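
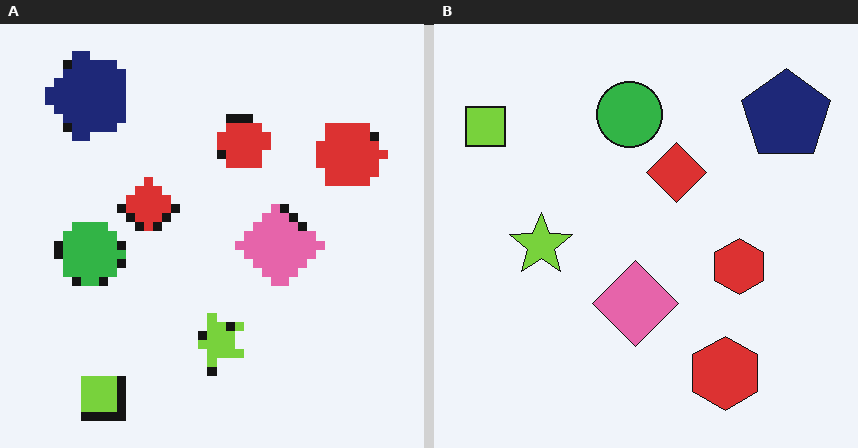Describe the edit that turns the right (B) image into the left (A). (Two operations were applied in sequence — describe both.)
It was heavily pixelated into large blocks, then rotated 90° counter-clockwise.

Shapes are reduced to large square blocks; fine edges and outlines are lost — a downscale-then-upscale (mosaic) effect. The lime square sits in the top-left of the right (B) image and the bottom-left of the left (A) — consistent with a whole-image 90° counter-clockwise rotation.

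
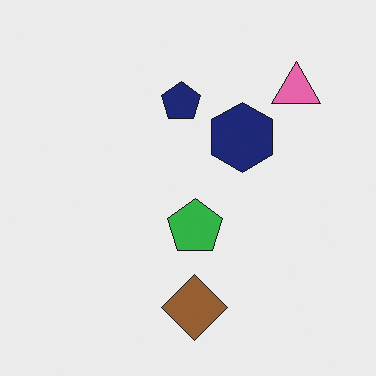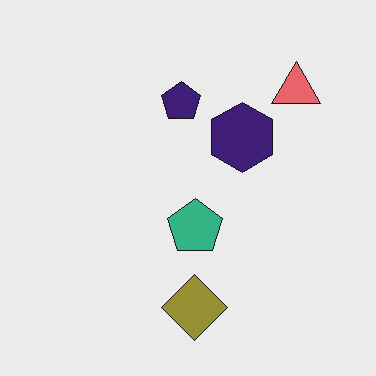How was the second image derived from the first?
This is the original image hue-shifted slightly.

Every shape's color has rotated by the same amount around the hue wheel — a uniform hue shift.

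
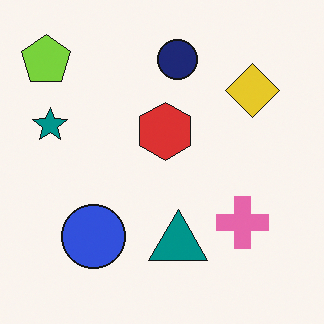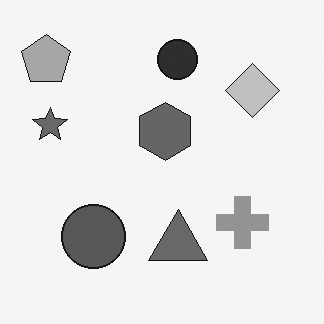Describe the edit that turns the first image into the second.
This is the original image converted to grayscale.

All color is removed — every shape is now a shade of grey.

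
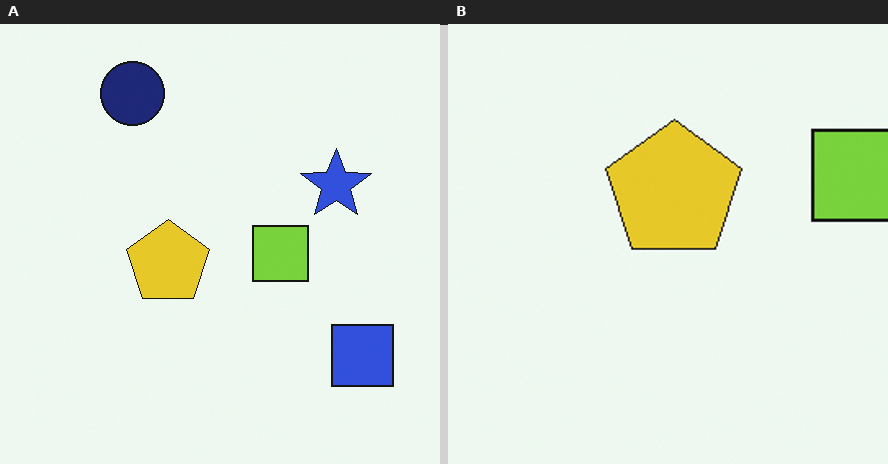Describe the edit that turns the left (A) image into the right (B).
This is the original image cropped tightly and scaled back up.

The visible shapes are larger and the field of view is narrower; shapes near the original edges may be partly or wholly outside the frame — a crop-and-rescale.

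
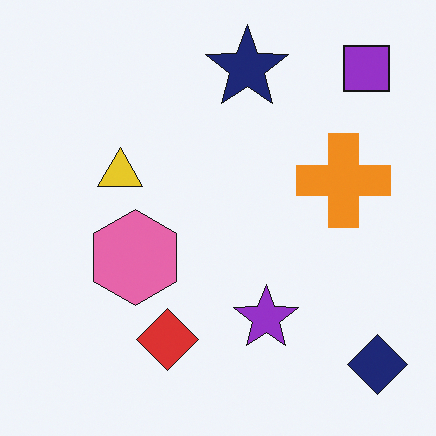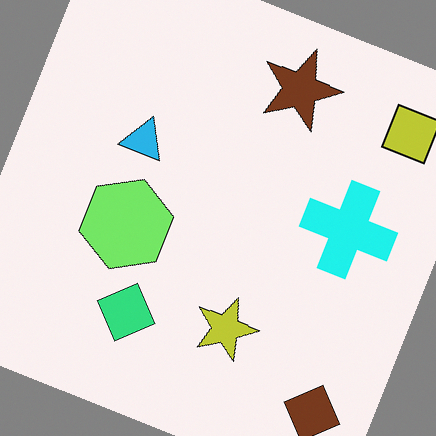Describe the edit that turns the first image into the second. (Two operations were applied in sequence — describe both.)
Hue-shifted noticeably, then rotated clockwise by a clearly visible amount.

Every shape's color has rotated by the same amount around the hue wheel — a uniform hue shift. Every shape is tilted by the same angle and the image corners show triangular fill wedges — a whole-image rotation by a non-right angle.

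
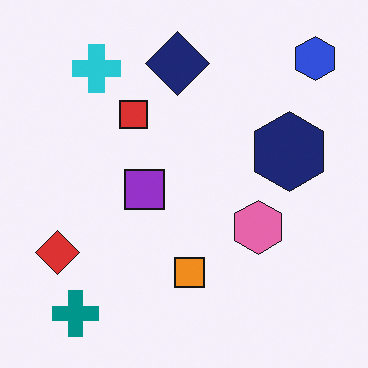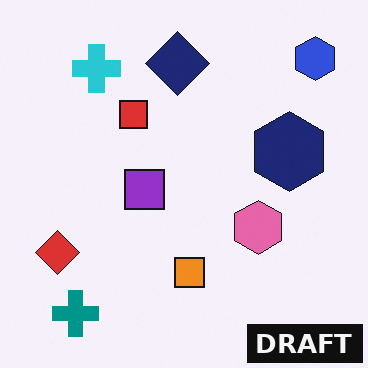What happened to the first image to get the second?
Watermarked with the text "DRAFT" in the lower-right corner.

A dark label reading "DRAFT" appears in the lower-right corner.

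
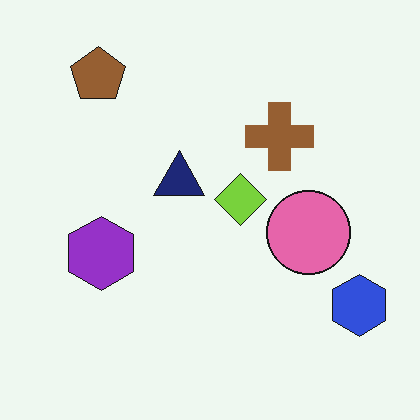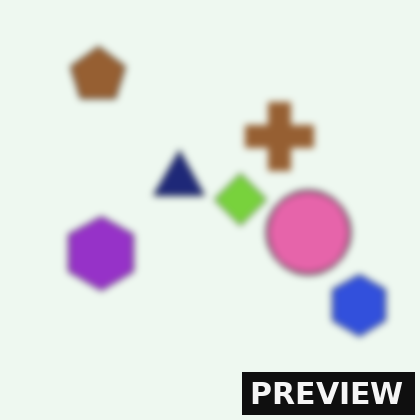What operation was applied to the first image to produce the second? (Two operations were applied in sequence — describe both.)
This is the original image moderately blurred, then watermarked with the text "PREVIEW" in the lower-right corner.

Shape edges and outlines are uniformly softened across the whole image. A dark label reading "PREVIEW" appears in the lower-right corner.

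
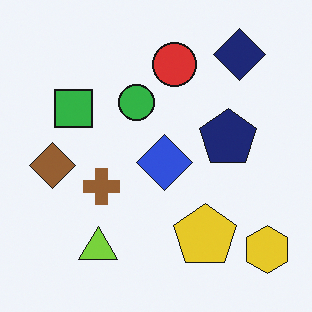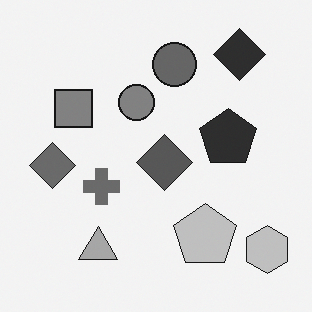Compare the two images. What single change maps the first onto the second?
It was converted to grayscale.

All color is removed — every shape is now a shade of grey.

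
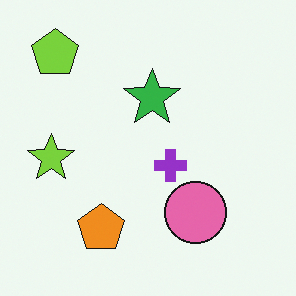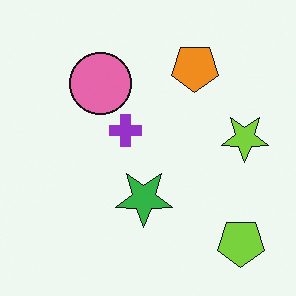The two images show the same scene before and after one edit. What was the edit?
This is the original image rotated 180°.

The lime pentagon sits in the top-left of the first image and the bottom-right of the second — consistent with a whole-image 180° rotation.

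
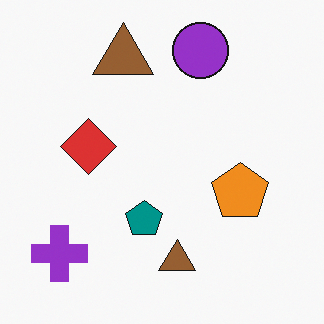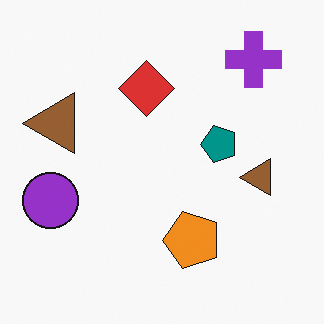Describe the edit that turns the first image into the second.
The image was transposed (reflected across the top-left ↔ bottom-right diagonal).

Shapes have swapped their row and column positions — what was in the top-right is now in the bottom-left — a diagonal reflection.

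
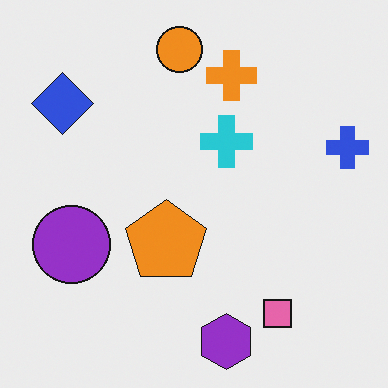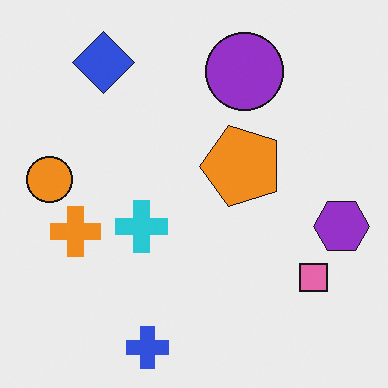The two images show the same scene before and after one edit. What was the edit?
The image was transposed (reflected across the top-left ↔ bottom-right diagonal).

Shapes have swapped their row and column positions — what was in the top-right is now in the bottom-left — a diagonal reflection.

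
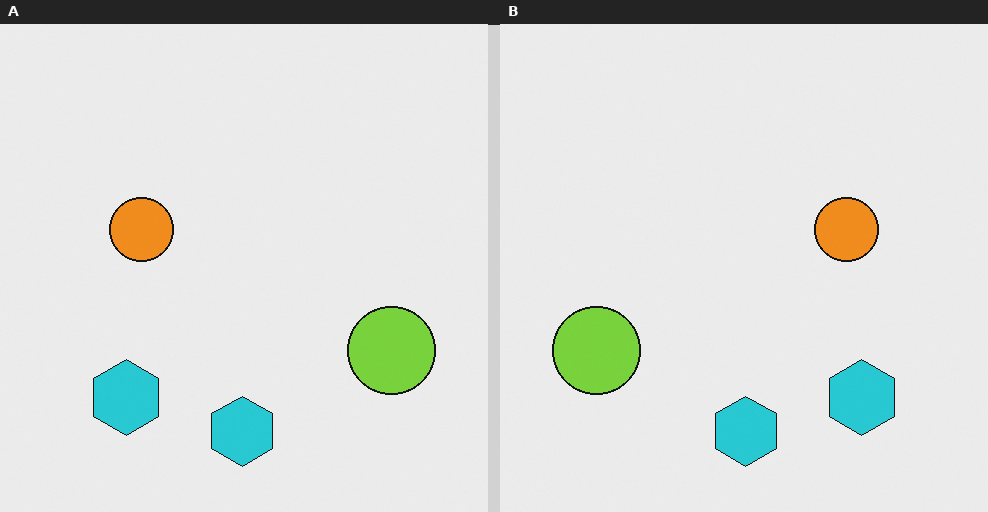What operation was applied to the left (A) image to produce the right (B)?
The image was flipped horizontally (left ↔ right).

The lime circle is in the bottom-right of the left (A) image and the bottom-left of the right (B) — shapes on opposite sides of the vertical midline have swapped in a mirror flip.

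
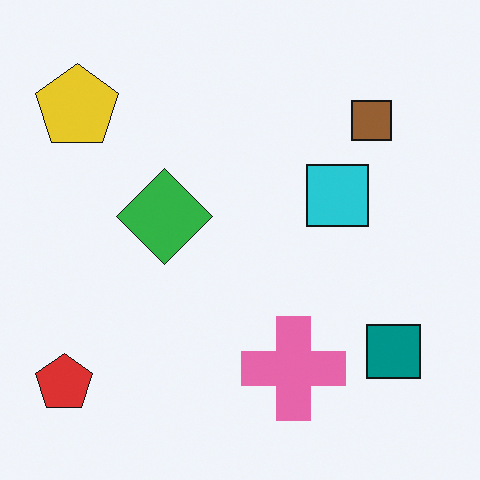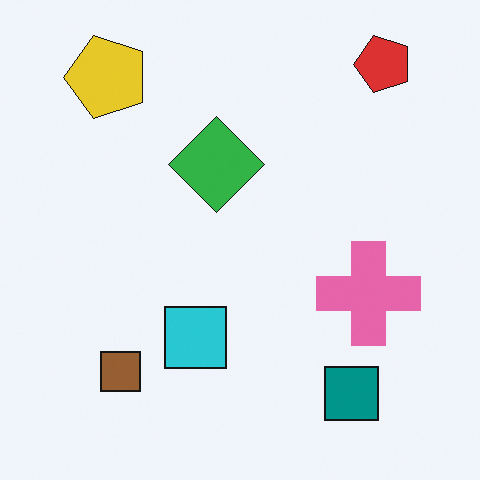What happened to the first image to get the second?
This is the original image transposed (reflected across the top-left ↔ bottom-right diagonal).

Shapes have swapped their row and column positions — what was in the top-right is now in the bottom-left — a diagonal reflection.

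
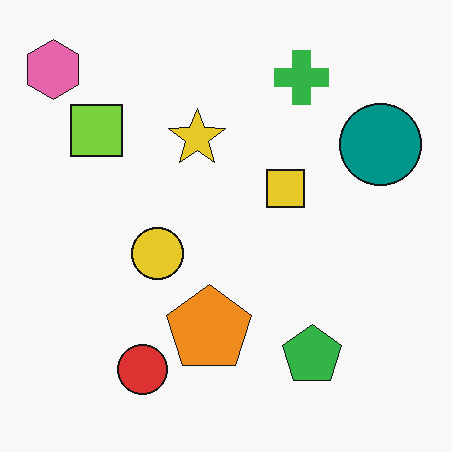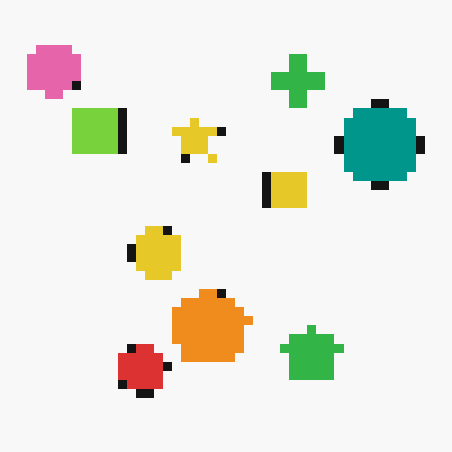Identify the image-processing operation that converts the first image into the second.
It was heavily pixelated into large blocks.

Shapes are reduced to large square blocks; fine edges and outlines are lost — a downscale-then-upscale (mosaic) effect.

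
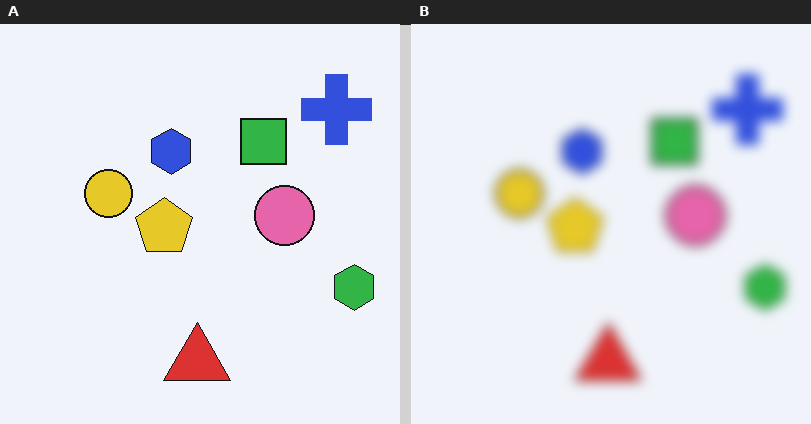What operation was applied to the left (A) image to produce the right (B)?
It was heavily blurred.

Shape edges and outlines are uniformly softened across the whole image.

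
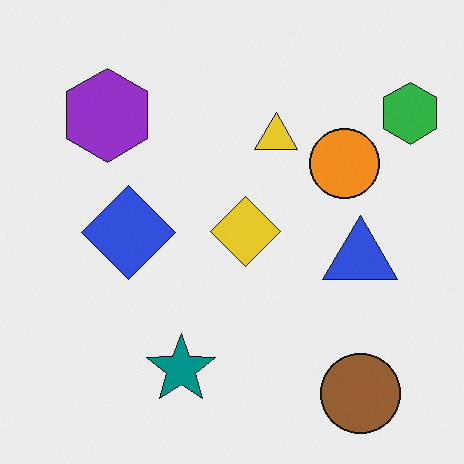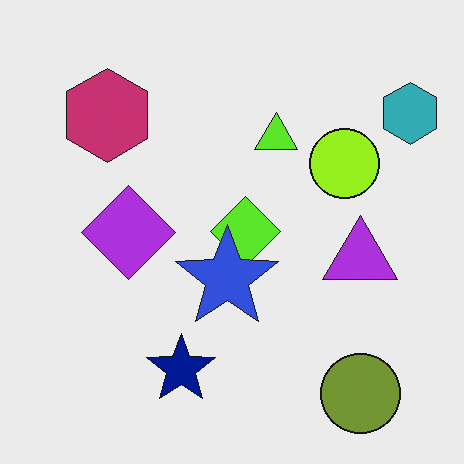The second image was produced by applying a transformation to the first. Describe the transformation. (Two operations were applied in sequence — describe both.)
This is the original image hue-shifted slightly, then overlaid with an additional blue star.

Every shape's color has rotated by the same amount around the hue wheel — a uniform hue shift. A blue star appears in the second image that is absent from the first.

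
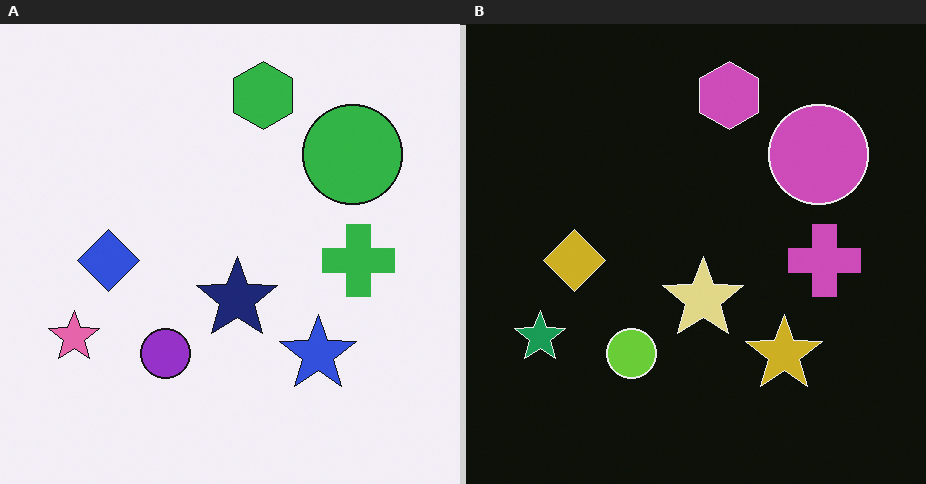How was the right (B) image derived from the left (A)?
Color-inverted (negative).

The light background has become dark and every shape's color is its complement — a photographic negative.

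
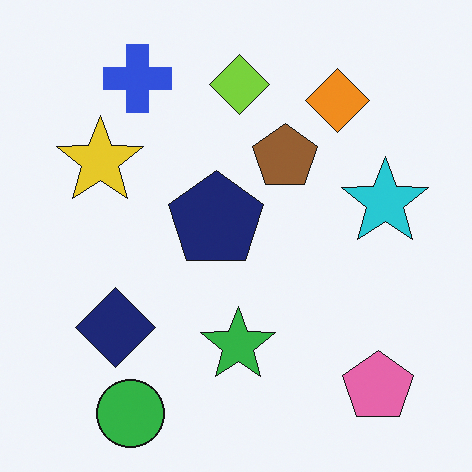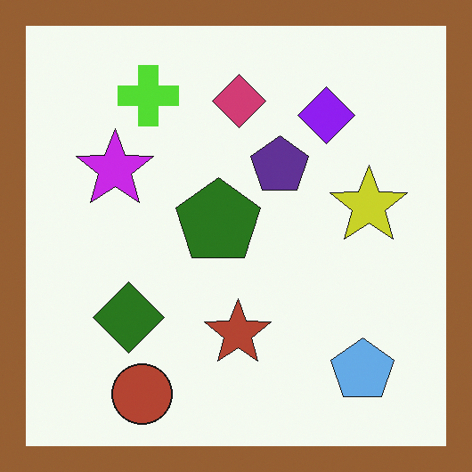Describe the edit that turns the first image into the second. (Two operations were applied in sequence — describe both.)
The transformation is: hue-shifted through roughly half the color wheel, then framed with a brown border.

Every shape's color has rotated by the same amount around the hue wheel — a uniform hue shift. A solid brown frame runs around the edge of the second image, with the content slightly shrunk inside it.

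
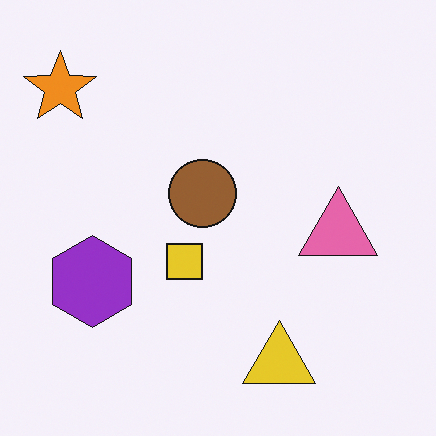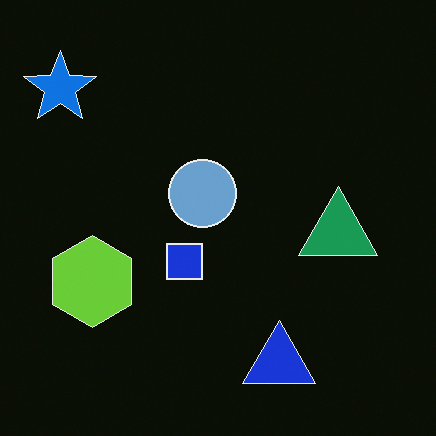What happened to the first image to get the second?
The second image is the first color-inverted (negative).

The light background has become dark and every shape's color is its complement — a photographic negative.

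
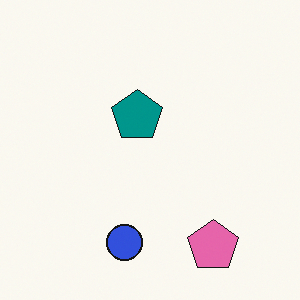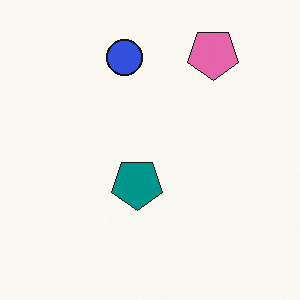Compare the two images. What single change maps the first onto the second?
This is the original image flipped vertically (top ↔ bottom).

The pink pentagon is in the bottom-right of the first image and the top-right of the second — shapes on opposite sides of the horizontal midline have swapped in a mirror flip.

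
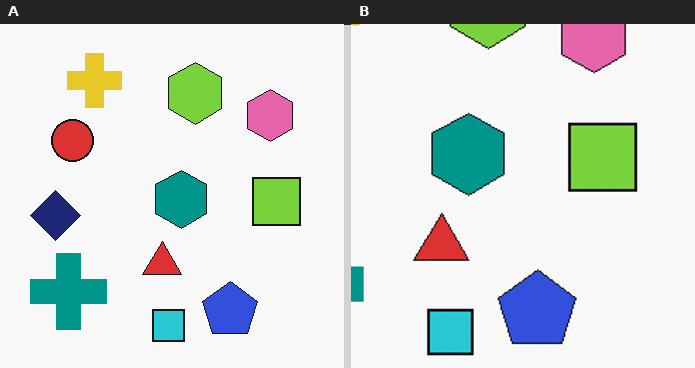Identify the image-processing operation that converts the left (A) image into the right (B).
It was cropped slightly and scaled back up.

The visible shapes are larger and the field of view is narrower; shapes near the original edges may be partly or wholly outside the frame — a crop-and-rescale.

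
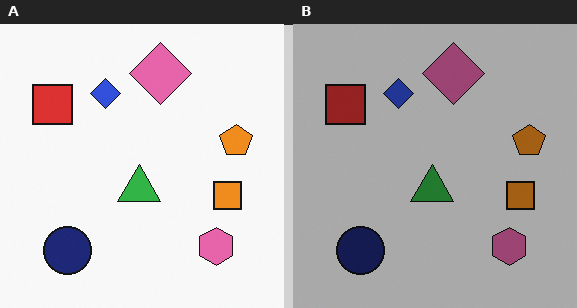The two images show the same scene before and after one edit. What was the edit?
Substantially darkened.

Every pixel — background and shapes alike — is uniformly darkened.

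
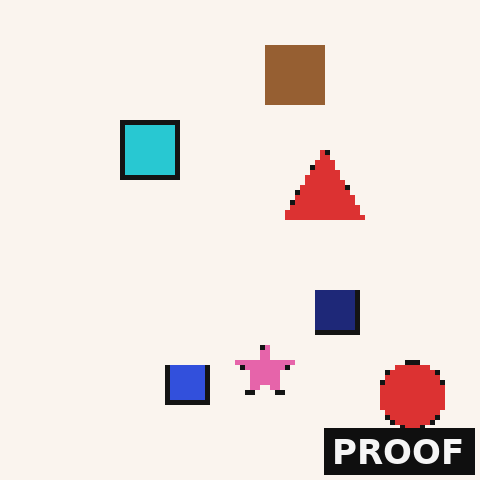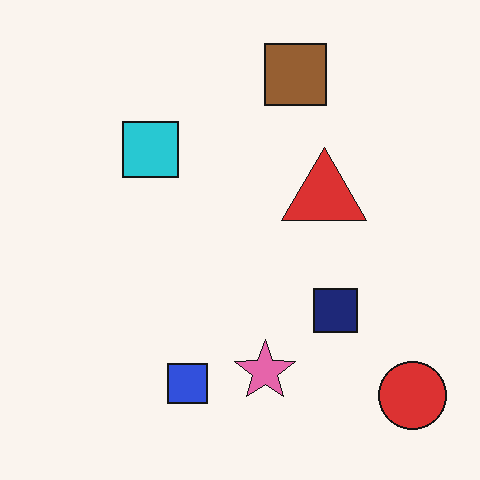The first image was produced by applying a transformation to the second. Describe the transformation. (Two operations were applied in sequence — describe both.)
It was lightly pixelated (a mild mosaic effect), then watermarked with the text "PROOF" in the lower-right corner.

Shapes are reduced to large square blocks; fine edges and outlines are lost — a downscale-then-upscale (mosaic) effect. A dark label reading "PROOF" appears in the lower-right corner.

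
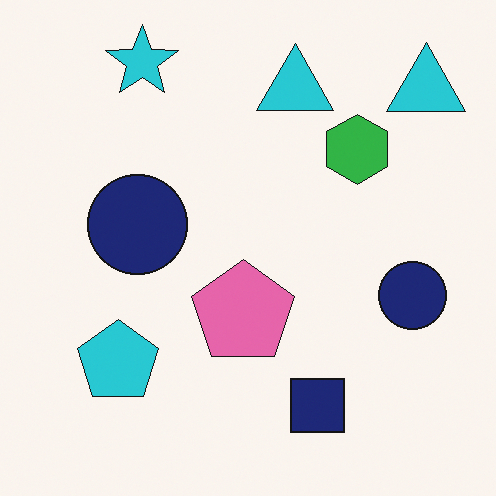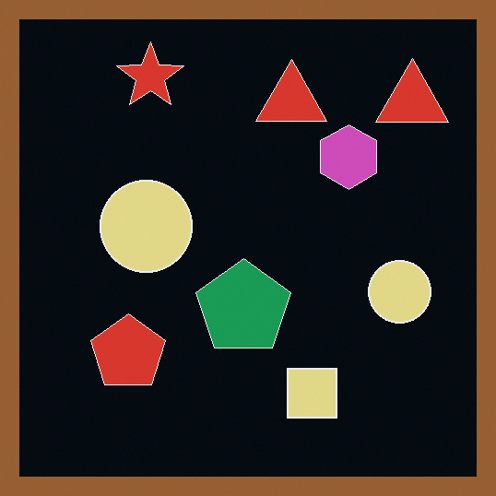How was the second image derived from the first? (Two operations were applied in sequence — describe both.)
It was color-inverted (negative), then framed with a brown border.

The light background has become dark and every shape's color is its complement — a photographic negative. A solid brown frame runs around the edge of the second image, with the content slightly shrunk inside it.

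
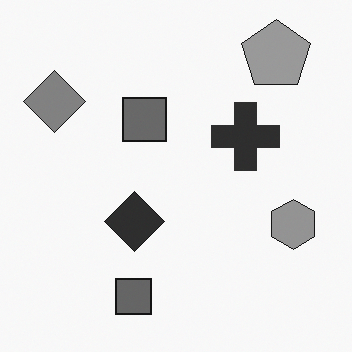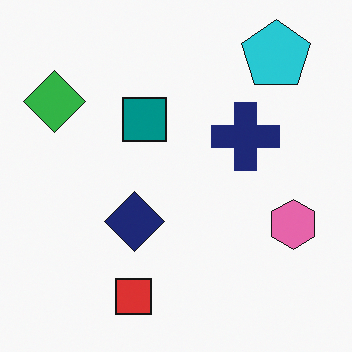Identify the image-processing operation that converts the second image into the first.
The first image is the second converted to grayscale.

All color is removed — every shape is now a shade of grey.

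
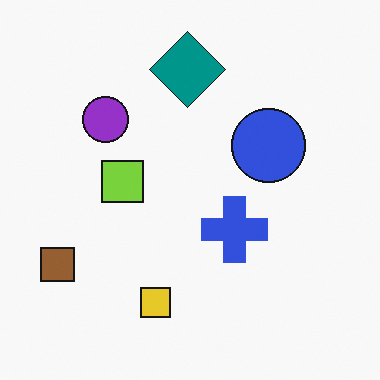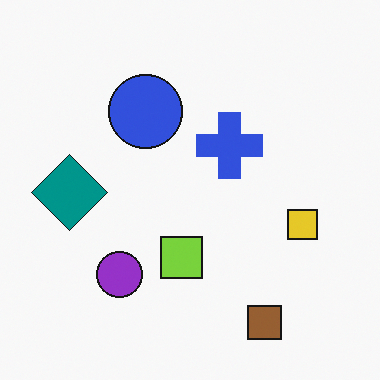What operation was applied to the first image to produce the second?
This is the original image rotated 90° counter-clockwise.

The brown square sits in the bottom-left of the first image and the bottom-right of the second — consistent with a whole-image 90° counter-clockwise rotation.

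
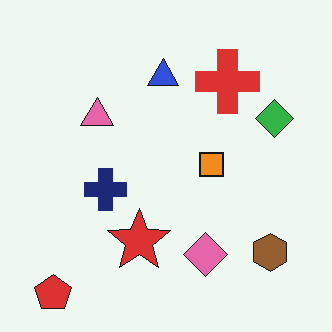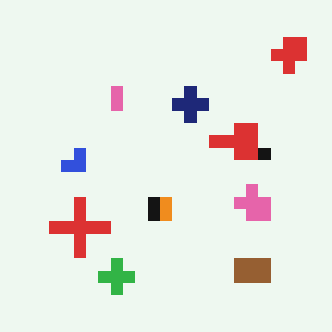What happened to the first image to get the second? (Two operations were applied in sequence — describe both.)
Coarsely pixelated, then transposed (reflected across the top-left ↔ bottom-right diagonal).

Shapes are reduced to large square blocks; fine edges and outlines are lost — a downscale-then-upscale (mosaic) effect. Shapes have swapped their row and column positions — what was in the top-right is now in the bottom-left — a diagonal reflection.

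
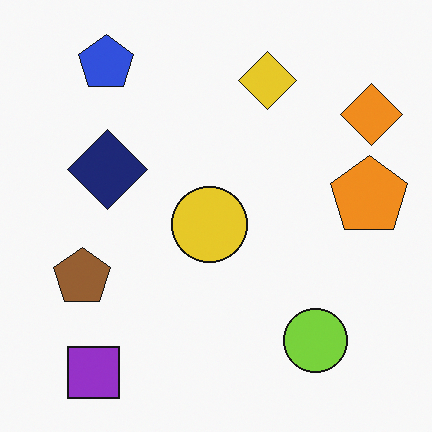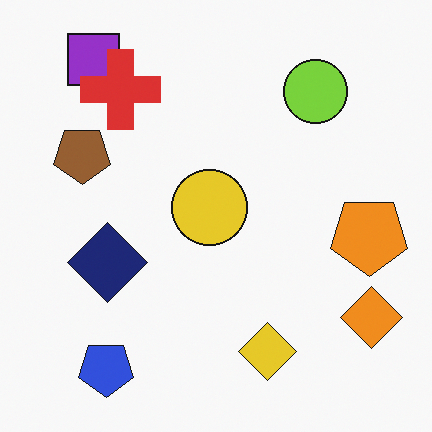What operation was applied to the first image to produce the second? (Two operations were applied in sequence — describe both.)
The transformation is: flipped vertically (top ↔ bottom), then overlaid with an additional red cross.

The purple square is in the bottom-left of the first image and the top-left of the second — shapes on opposite sides of the horizontal midline have swapped in a mirror flip. A red cross appears in the second image that is absent from the first.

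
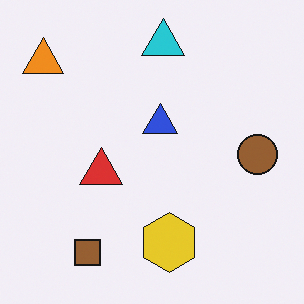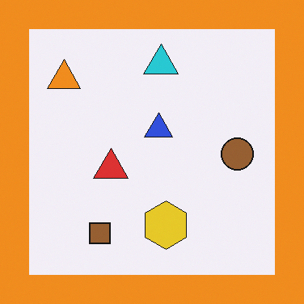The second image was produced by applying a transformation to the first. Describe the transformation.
Framed with a orange border.

A solid orange frame runs around the edge of the second image, with the content slightly shrunk inside it.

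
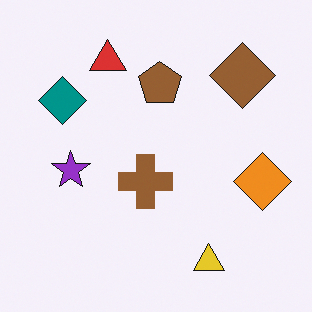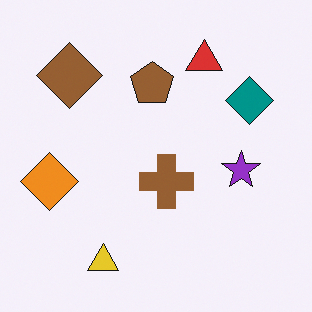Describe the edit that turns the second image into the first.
The first image is the second flipped horizontally (left ↔ right).

The orange diamond is in the left of the second image and the right of the first — shapes on opposite sides of the vertical midline have swapped in a mirror flip.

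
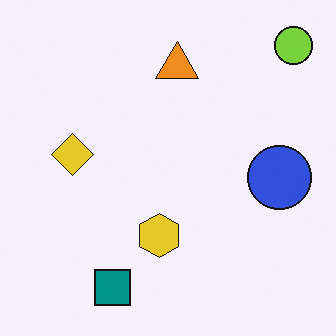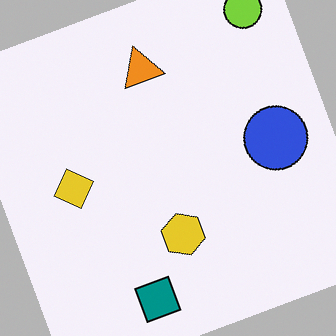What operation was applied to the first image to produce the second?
Rotated counter-clockwise by a moderate amount.

Every shape is tilted by the same angle and the image corners show triangular fill wedges — a whole-image rotation by a non-right angle.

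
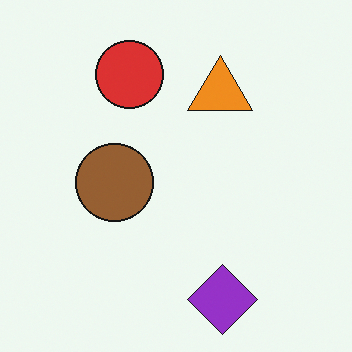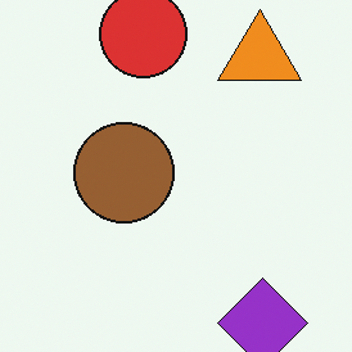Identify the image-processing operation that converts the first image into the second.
It was cropped slightly and scaled back up.

The visible shapes are larger and the field of view is narrower; shapes near the original edges may be partly or wholly outside the frame — a crop-and-rescale.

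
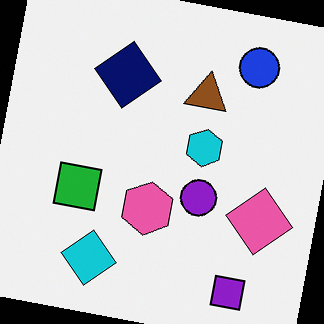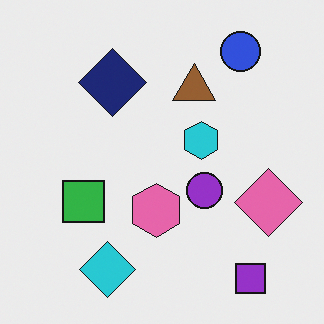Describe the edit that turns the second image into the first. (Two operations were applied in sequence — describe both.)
It was rotated clockwise by a few degrees, then given slightly increased contrast.

Every shape is tilted by the same angle and the image corners show triangular fill wedges — a whole-image rotation by a non-right angle. Tones are pushed away from mid-grey across the whole image — a global contrast change.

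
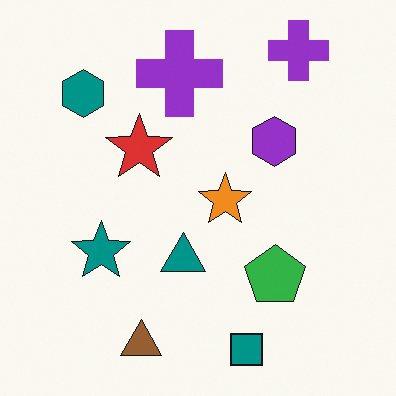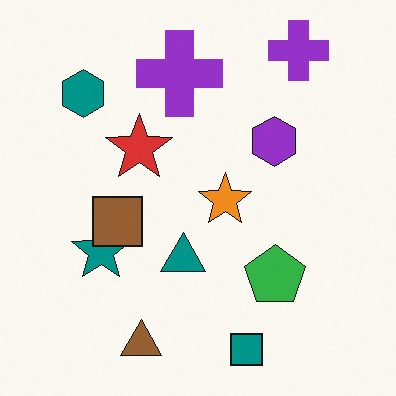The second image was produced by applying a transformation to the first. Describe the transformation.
The image was overlaid with an additional brown square.

A brown square appears in the second image that is absent from the first.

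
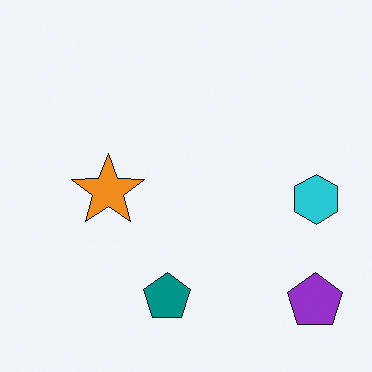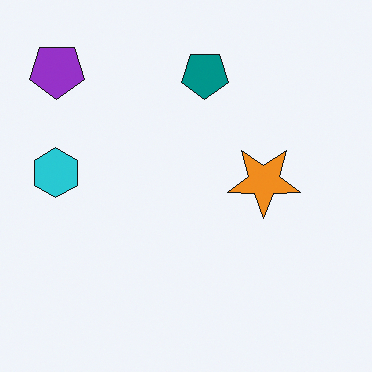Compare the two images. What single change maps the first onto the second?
The image was rotated 180°.

The purple pentagon sits in the bottom-right of the first image and the top-left of the second — consistent with a whole-image 180° rotation.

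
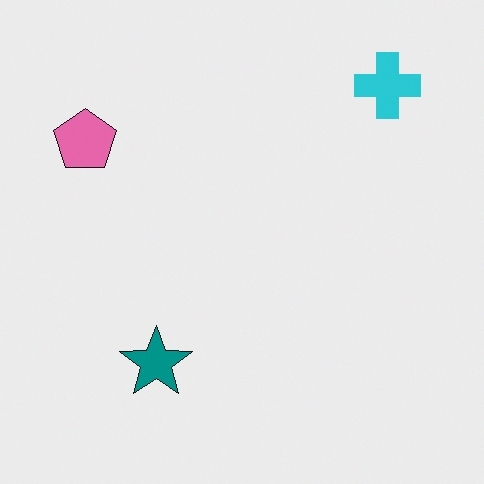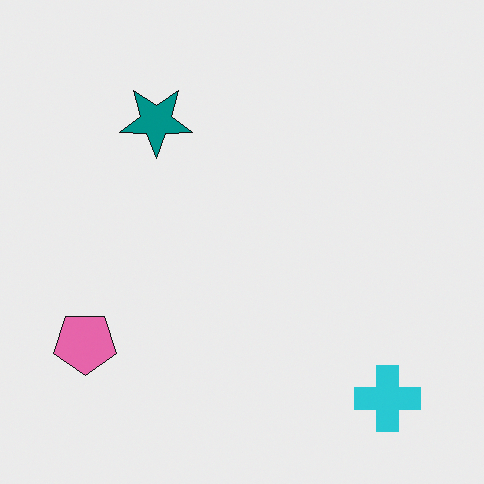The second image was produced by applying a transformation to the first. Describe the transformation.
This is the original image flipped vertically (top ↔ bottom).

The cyan cross is in the top-right of the first image and the bottom-right of the second — shapes on opposite sides of the horizontal midline have swapped in a mirror flip.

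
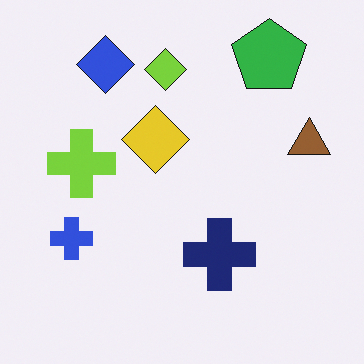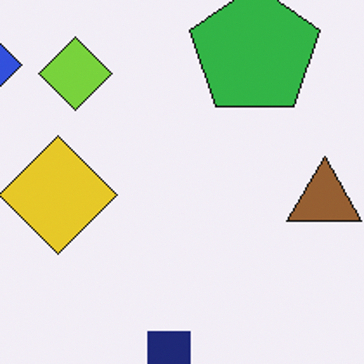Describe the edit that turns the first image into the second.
It was cropped to a noticeably smaller region and rescaled.

The visible shapes are larger and the field of view is narrower; shapes near the original edges may be partly or wholly outside the frame — a crop-and-rescale.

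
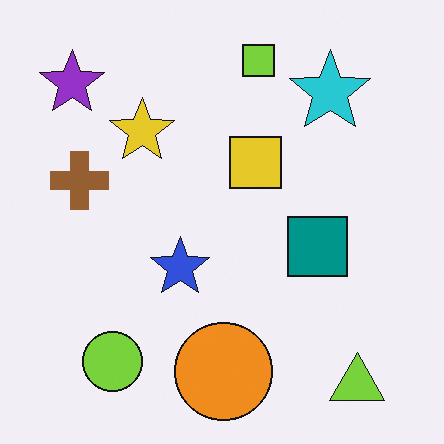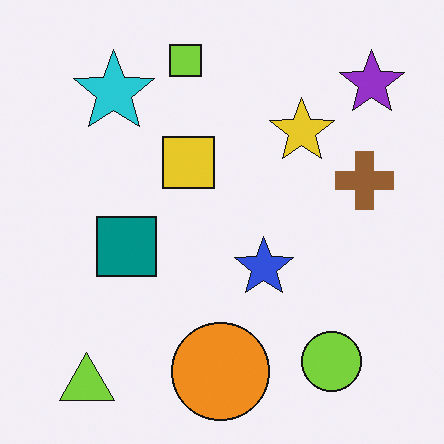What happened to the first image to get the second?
The transformation is: flipped horizontally (left ↔ right).

The purple star is in the top-left of the first image and the top-right of the second — shapes on opposite sides of the vertical midline have swapped in a mirror flip.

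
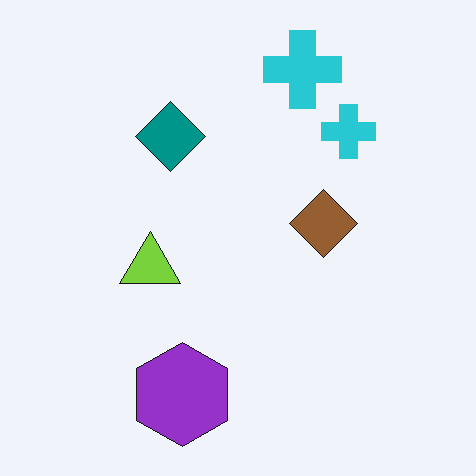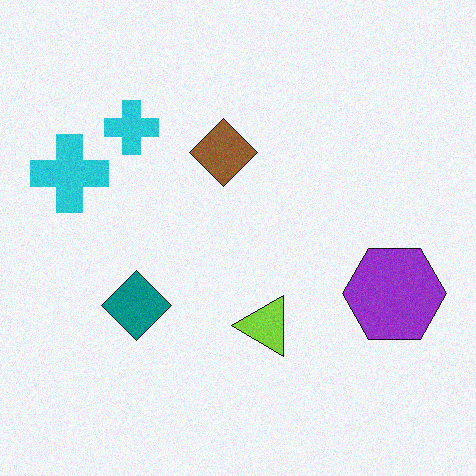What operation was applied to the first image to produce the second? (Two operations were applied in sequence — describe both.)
Rotated 90° counter-clockwise, then degraded with light additive noise.

The purple hexagon sits in the bottom of the first image and the right of the second — consistent with a whole-image 90° counter-clockwise rotation. Random speckle covers the whole image, including the flat background.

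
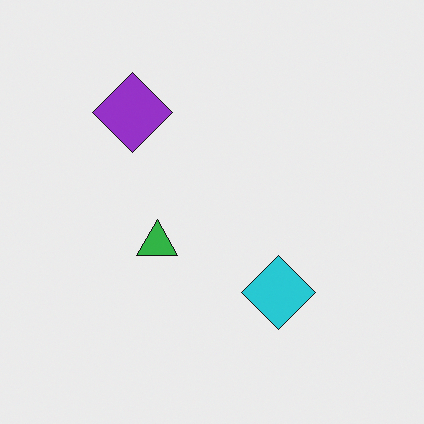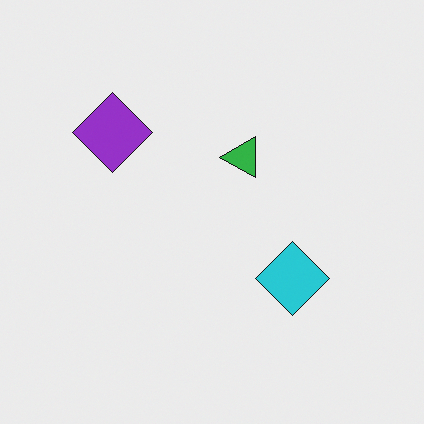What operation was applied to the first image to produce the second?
The second image is the first transposed (reflected across the top-left ↔ bottom-right diagonal).

Shapes have swapped their row and column positions — what was in the top-right is now in the bottom-left — a diagonal reflection.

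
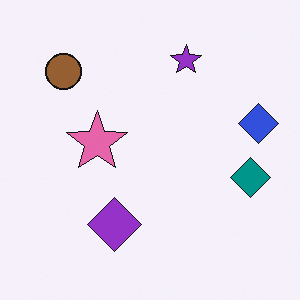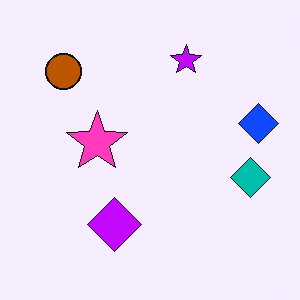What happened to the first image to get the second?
The transformation is: made much more vivid (saturation change).

All colors are more vivid — a global saturation change.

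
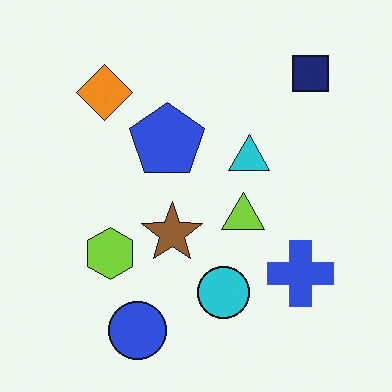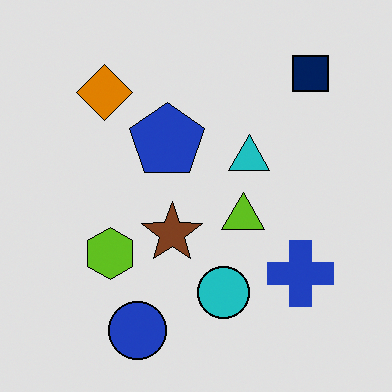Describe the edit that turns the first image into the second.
This is the original image posterized to a reduced palette.

Each flat color has snapped to a coarser quantized level — most visibly, the near-white background has dropped to a flat grey.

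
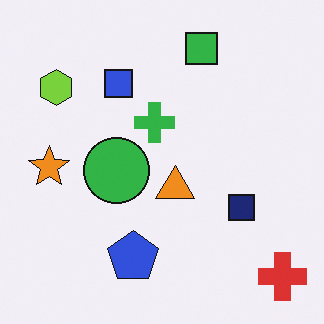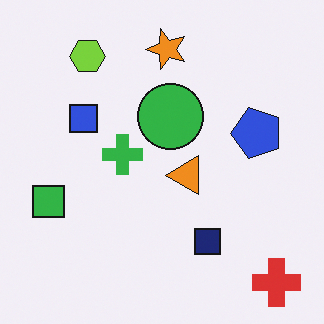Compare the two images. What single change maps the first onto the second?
The second image is the first transposed (reflected across the top-left ↔ bottom-right diagonal).

Shapes have swapped their row and column positions — what was in the top-right is now in the bottom-left — a diagonal reflection.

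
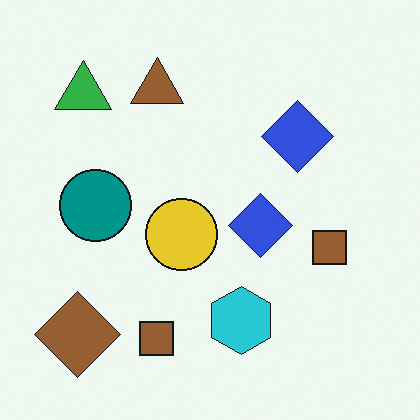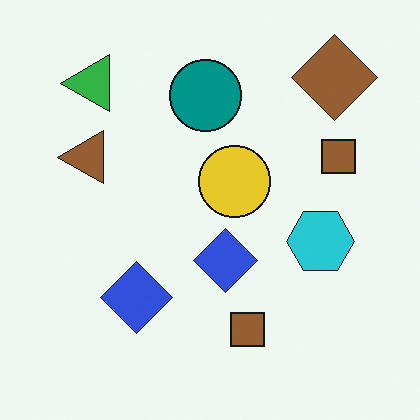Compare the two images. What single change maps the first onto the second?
It was transposed (reflected across the top-left ↔ bottom-right diagonal).

Shapes have swapped their row and column positions — what was in the top-right is now in the bottom-left — a diagonal reflection.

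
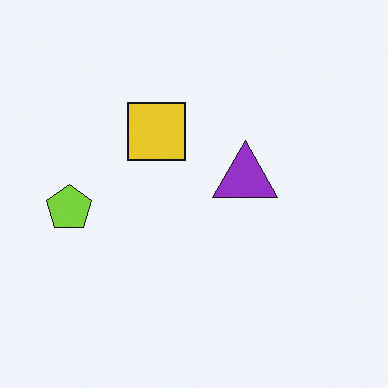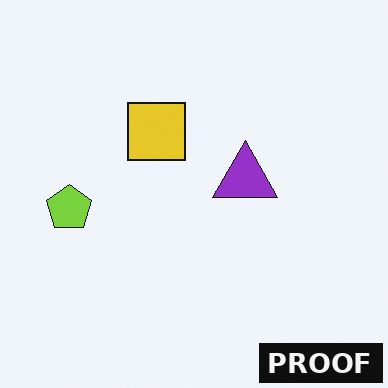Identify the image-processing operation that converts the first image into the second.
It was watermarked with the text "PROOF" in the lower-right corner.

A dark label reading "PROOF" appears in the lower-right corner.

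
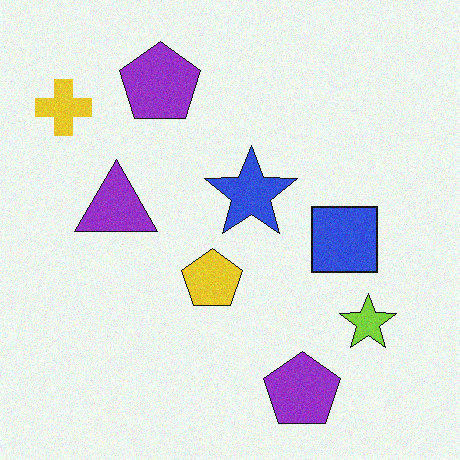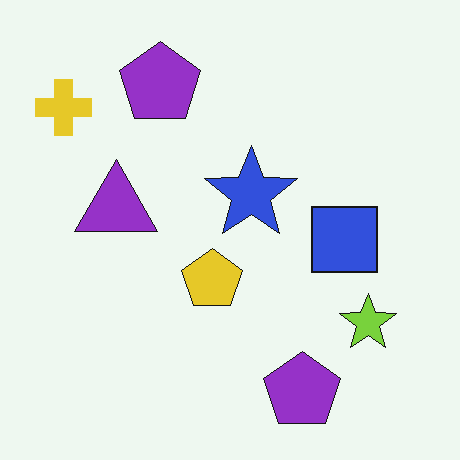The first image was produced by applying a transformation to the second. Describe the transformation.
The image was degraded with subtle gaussian noise.

Random speckle covers the whole image, including the flat background.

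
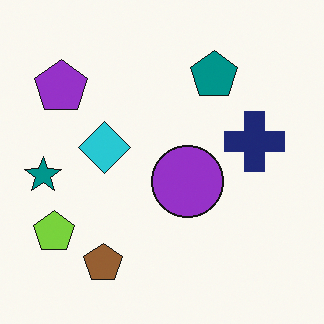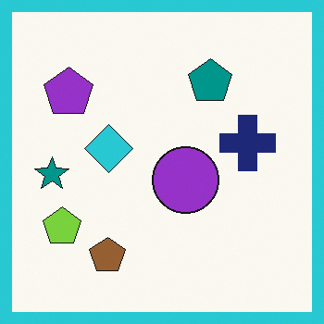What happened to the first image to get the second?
This is the original image framed with a cyan border.

A solid cyan frame runs around the edge of the second image, with the content slightly shrunk inside it.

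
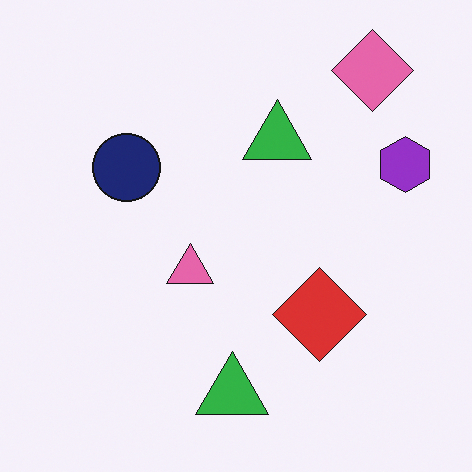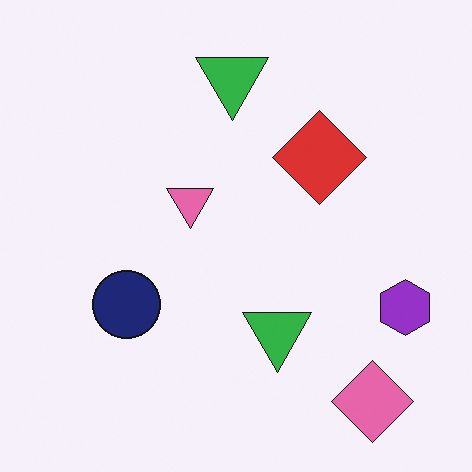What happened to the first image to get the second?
The second image is the first flipped vertically (top ↔ bottom).

The pink diamond is in the top-right of the first image and the bottom-right of the second — shapes on opposite sides of the horizontal midline have swapped in a mirror flip.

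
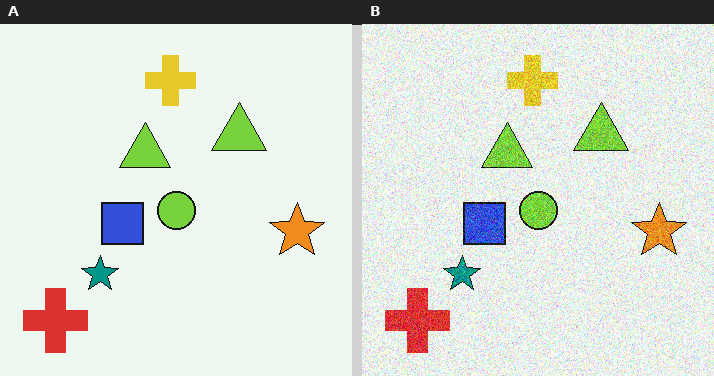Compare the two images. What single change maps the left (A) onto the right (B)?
The right (B) image is the left (A) degraded with strong gaussian noise.

Random speckle covers the whole image, including the flat background.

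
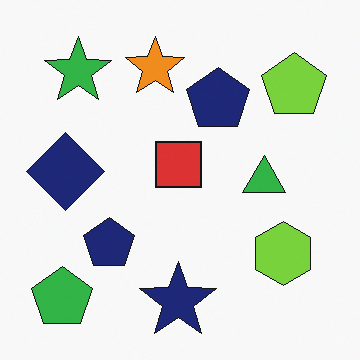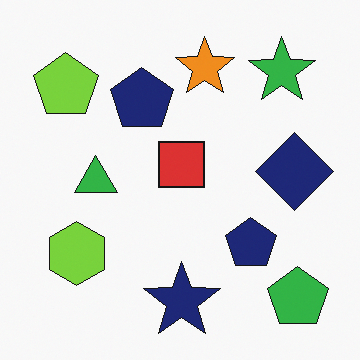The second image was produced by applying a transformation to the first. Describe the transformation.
The transformation is: flipped horizontally (left ↔ right).

The green pentagon is in the bottom-left of the first image and the bottom-right of the second — shapes on opposite sides of the vertical midline have swapped in a mirror flip.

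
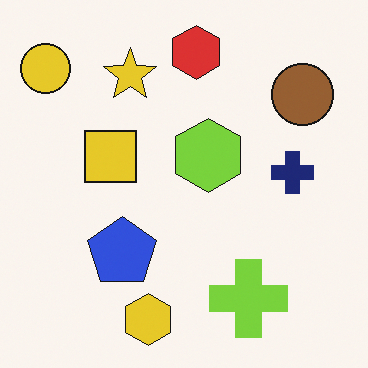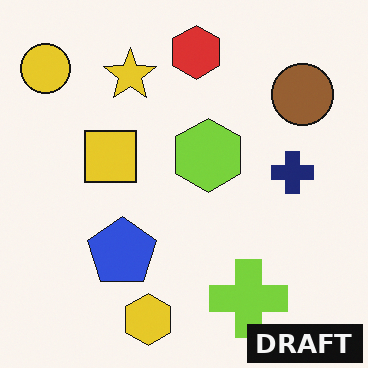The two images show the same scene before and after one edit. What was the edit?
The second image is the first watermarked with the text "DRAFT" in the lower-right corner.

A dark label reading "DRAFT" appears in the lower-right corner.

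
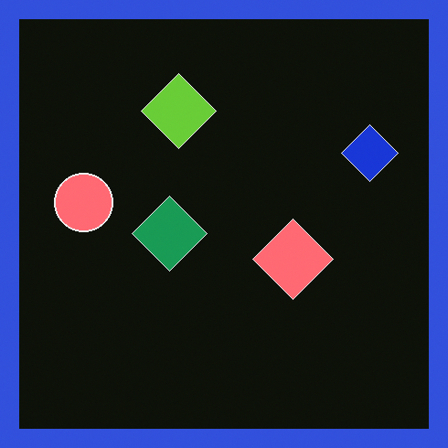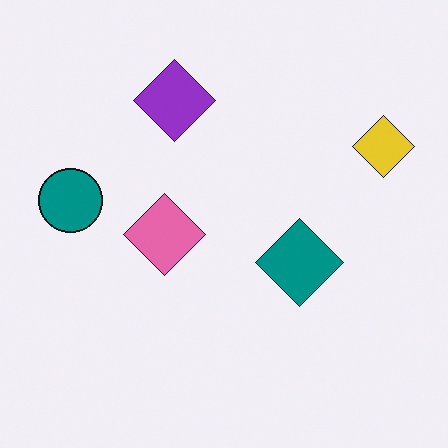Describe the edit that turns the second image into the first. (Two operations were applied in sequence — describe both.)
The first image is the second color-inverted (negative), then framed with a blue border.

The light background has become dark and every shape's color is its complement — a photographic negative. A solid blue frame runs around the edge of the first image, with the content slightly shrunk inside it.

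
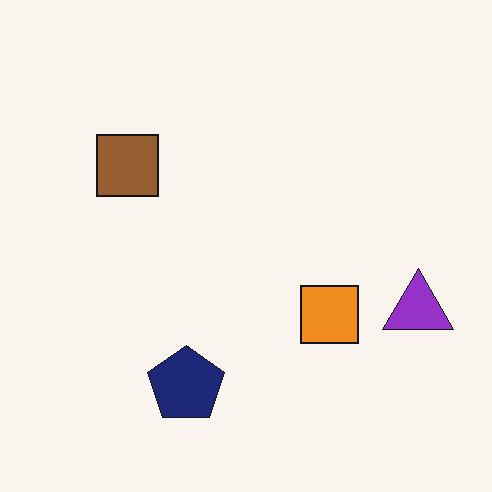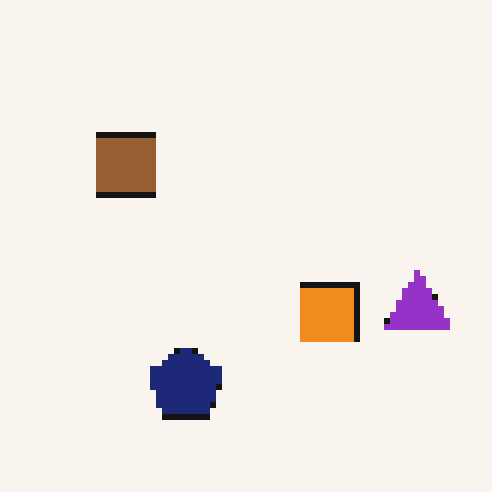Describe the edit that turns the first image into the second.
This is the original image moderately pixelated.

Shapes are reduced to large square blocks; fine edges and outlines are lost — a downscale-then-upscale (mosaic) effect.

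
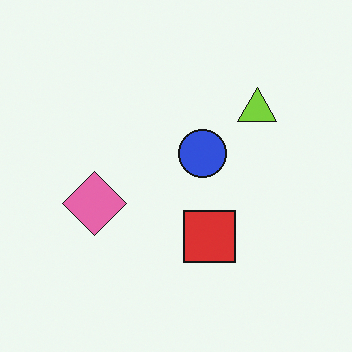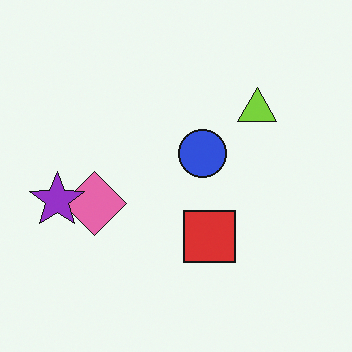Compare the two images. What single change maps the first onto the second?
This is the original image overlaid with an additional purple star.

A purple star appears in the second image that is absent from the first.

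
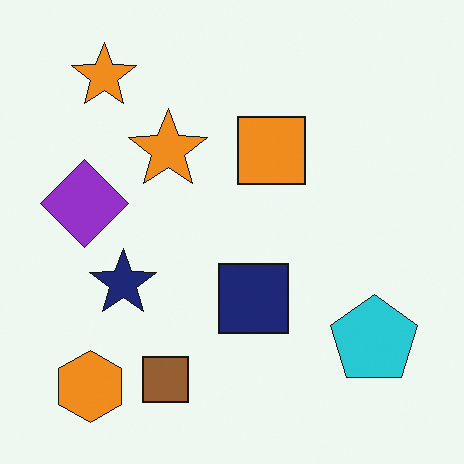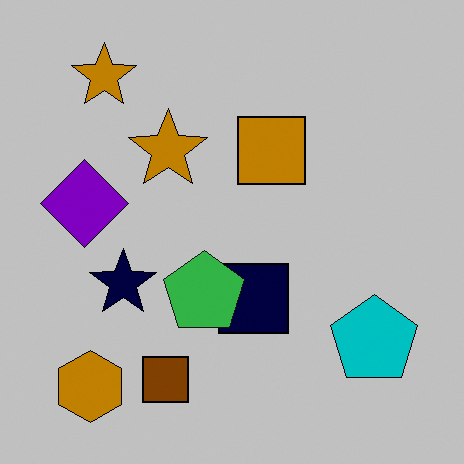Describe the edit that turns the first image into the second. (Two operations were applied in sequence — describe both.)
The transformation is: heavily posterized to just a handful of flat colors, then overlaid with an additional green pentagon.

Each flat color has snapped to a coarser quantized level — most visibly, the near-white background has dropped to a flat grey. A green pentagon appears in the second image that is absent from the first.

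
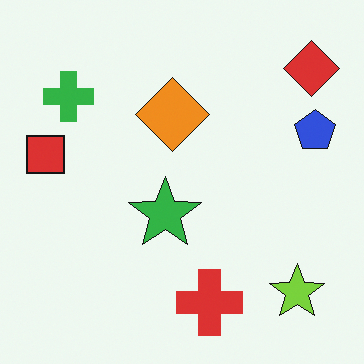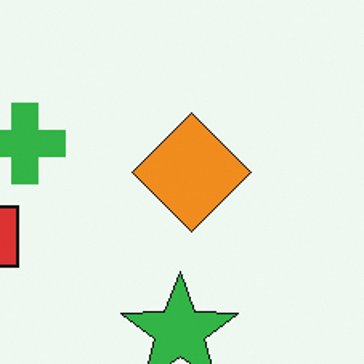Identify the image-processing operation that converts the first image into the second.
The transformation is: cropped slightly and scaled back up.

The visible shapes are larger and the field of view is narrower; shapes near the original edges may be partly or wholly outside the frame — a crop-and-rescale.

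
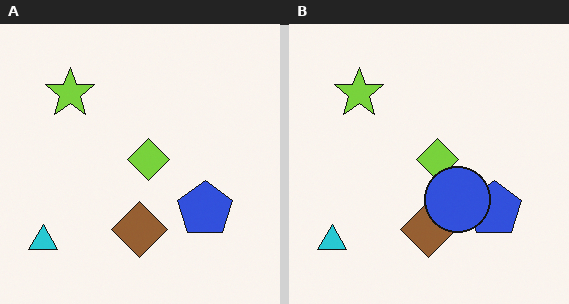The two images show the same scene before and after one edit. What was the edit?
It was overlaid with an additional blue circle.

A blue circle appears in the right (B) image that is absent from the left (A).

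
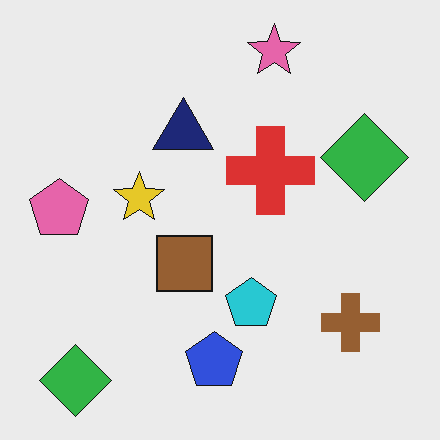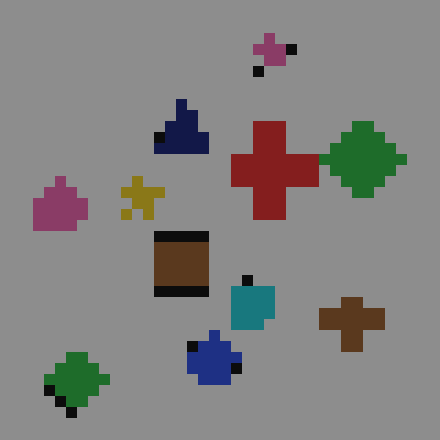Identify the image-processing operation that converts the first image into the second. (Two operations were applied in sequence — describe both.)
It was heavily pixelated into large blocks, then noticeably darkened.

Shapes are reduced to large square blocks; fine edges and outlines are lost — a downscale-then-upscale (mosaic) effect. Every pixel — background and shapes alike — is uniformly darkened.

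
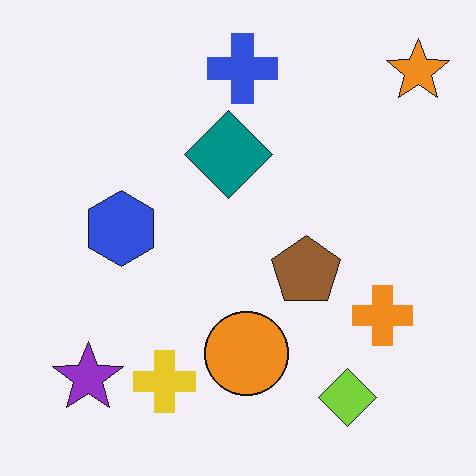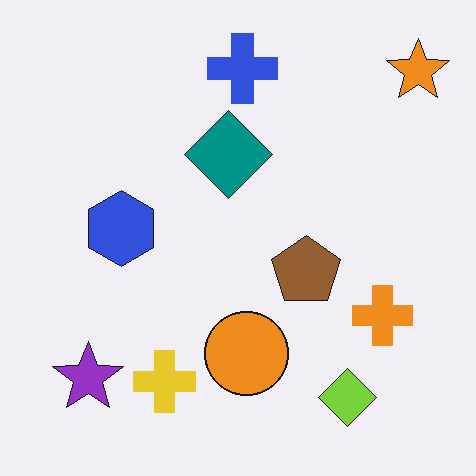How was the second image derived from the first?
It was JPEG-compressed with visible artifacts.

Blocky 8×8 compression artifacts appear around shape edges and the flat background shows ringing — characteristic JPEG degradation.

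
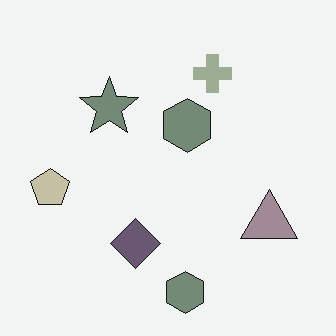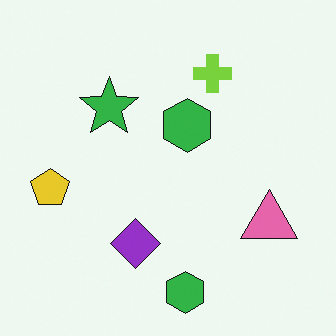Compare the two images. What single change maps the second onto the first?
It was heavily desaturated.

All colors are more muted and greyish — a global saturation change.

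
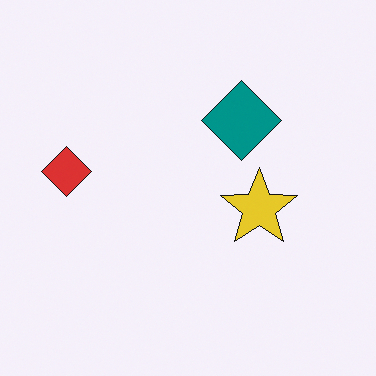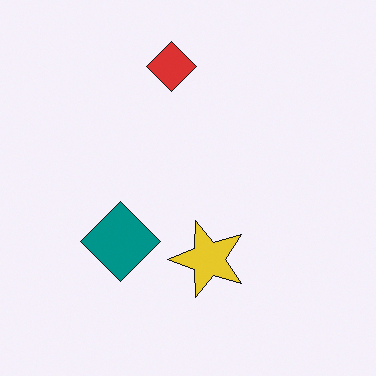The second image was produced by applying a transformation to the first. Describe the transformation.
Transposed (reflected across the top-left ↔ bottom-right diagonal).

Shapes have swapped their row and column positions — what was in the top-right is now in the bottom-left — a diagonal reflection.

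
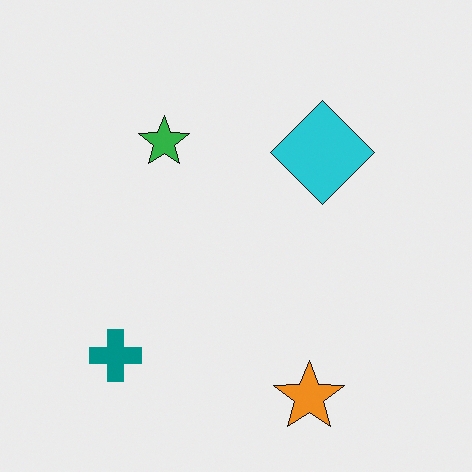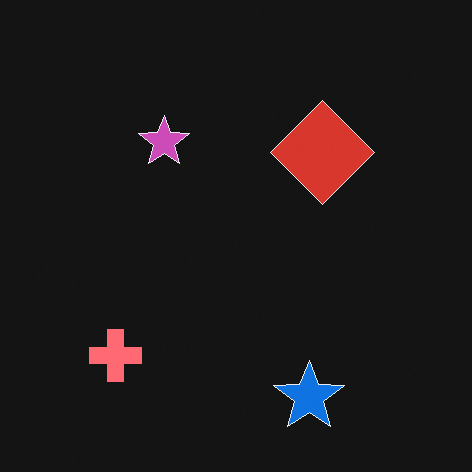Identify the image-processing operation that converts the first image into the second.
Color-inverted (negative).

The light background has become dark and every shape's color is its complement — a photographic negative.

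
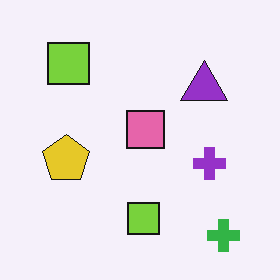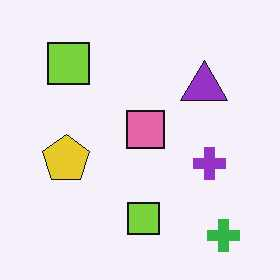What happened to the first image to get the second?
Given moderate JPEG compression.

Blocky 8×8 compression artifacts appear around shape edges and the flat background shows ringing — characteristic JPEG degradation.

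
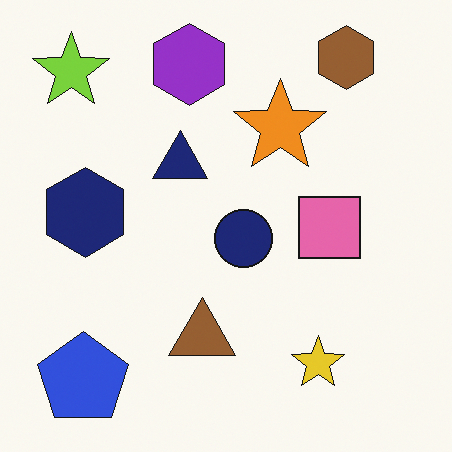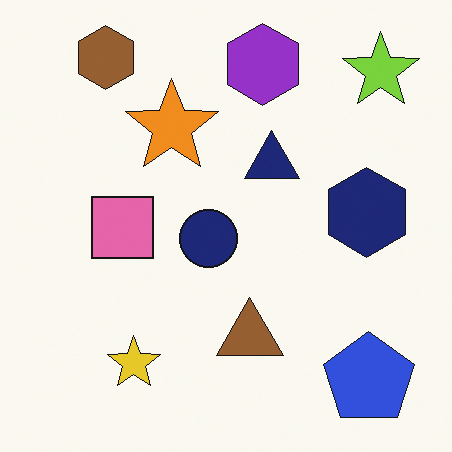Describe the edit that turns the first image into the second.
Flipped horizontally (left ↔ right).

The lime star is in the top-left of the first image and the top-right of the second — shapes on opposite sides of the vertical midline have swapped in a mirror flip.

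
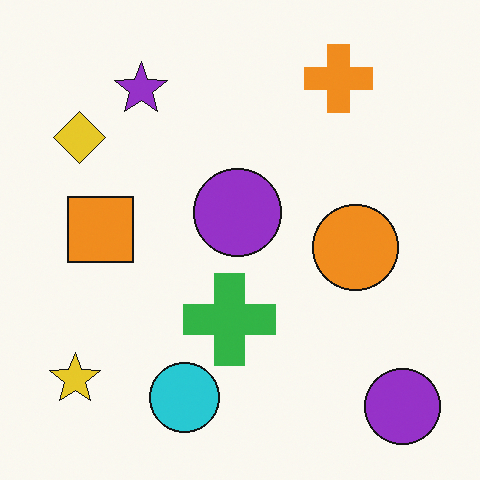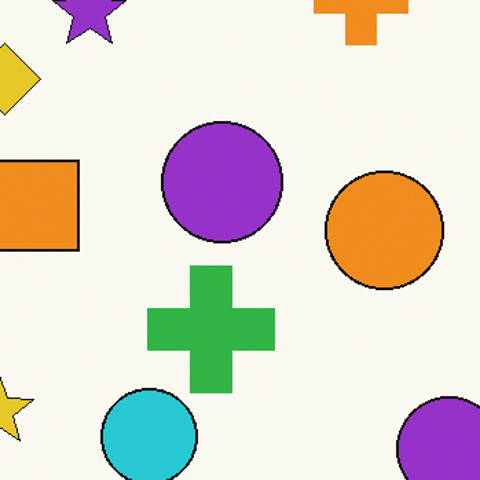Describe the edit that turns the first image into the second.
The second image is the first cropped slightly and scaled back up.

The visible shapes are larger and the field of view is narrower; shapes near the original edges may be partly or wholly outside the frame — a crop-and-rescale.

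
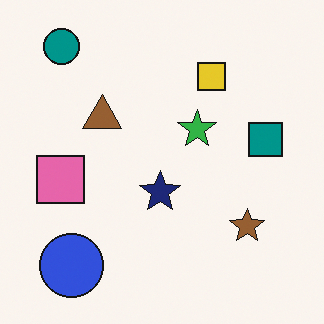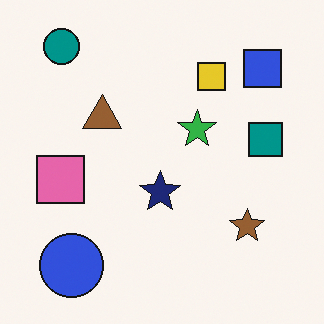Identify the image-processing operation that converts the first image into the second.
This is the original image overlaid with an additional blue square.

A blue square appears in the second image that is absent from the first.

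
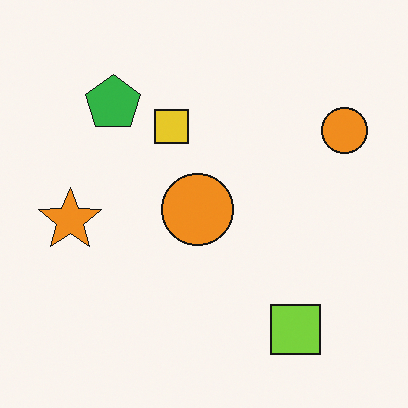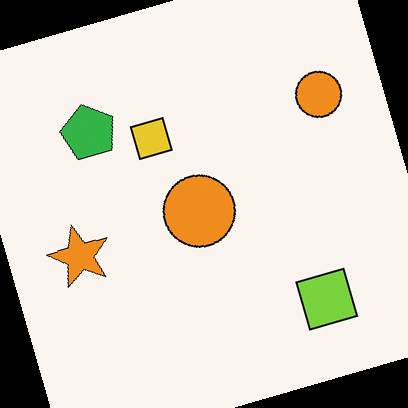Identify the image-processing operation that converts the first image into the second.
The transformation is: rotated counter-clockwise by a clearly visible amount.

Every shape is tilted by the same angle and the image corners show triangular fill wedges — a whole-image rotation by a non-right angle.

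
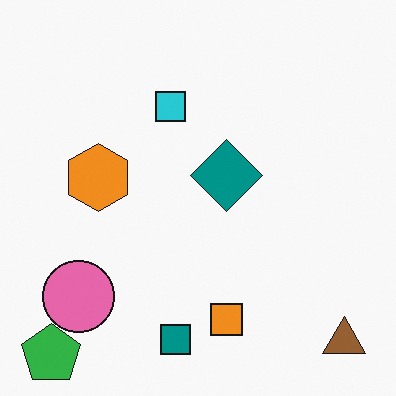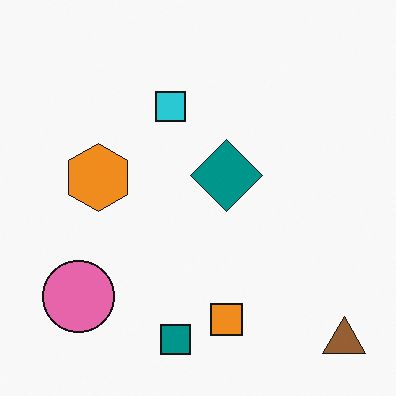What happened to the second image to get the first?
This is the original image overlaid with an additional green pentagon.

A green pentagon appears in the first image that is absent from the second.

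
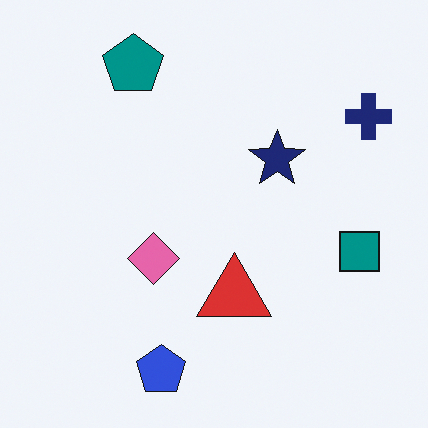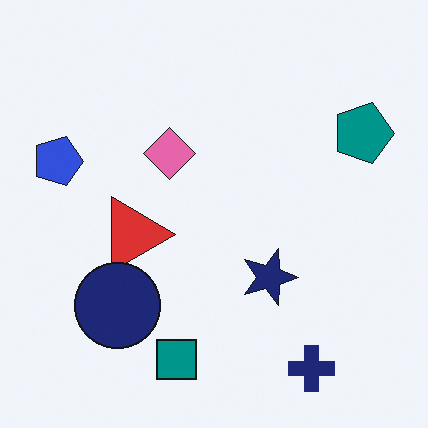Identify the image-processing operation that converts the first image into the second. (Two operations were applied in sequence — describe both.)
The transformation is: rotated 90° clockwise, then overlaid with an additional navy circle.

The navy cross sits in the top-right of the first image and the bottom-right of the second — consistent with a whole-image 90° clockwise rotation. A navy circle appears in the second image that is absent from the first.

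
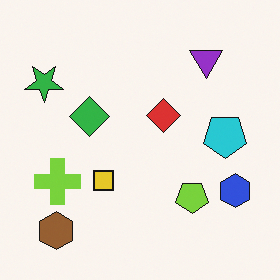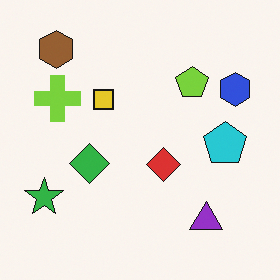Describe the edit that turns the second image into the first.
The transformation is: flipped vertically (top ↔ bottom).

The brown hexagon is in the top-left of the second image and the bottom-left of the first — shapes on opposite sides of the horizontal midline have swapped in a mirror flip.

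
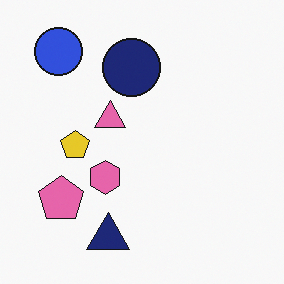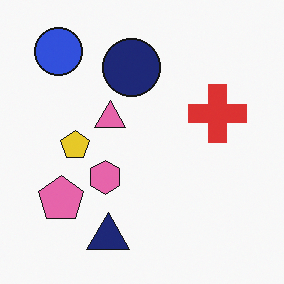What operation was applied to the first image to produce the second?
Overlaid with an additional red cross.

A red cross appears in the second image that is absent from the first.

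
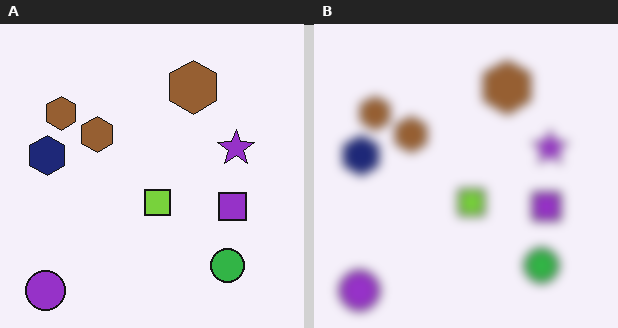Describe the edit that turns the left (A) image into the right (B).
This is the original image heavily blurred.

Shape edges and outlines are uniformly softened across the whole image.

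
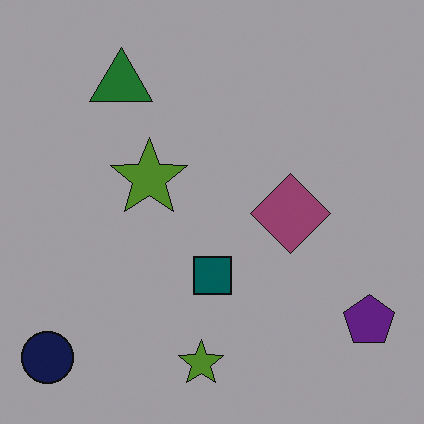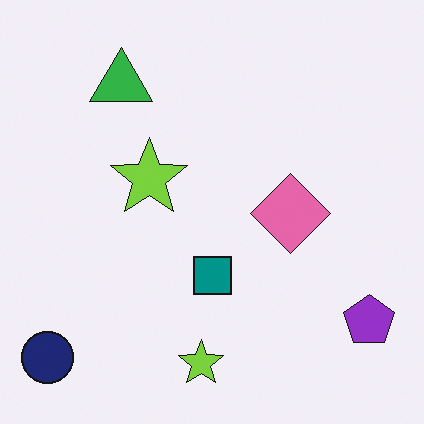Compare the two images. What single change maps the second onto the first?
The transformation is: noticeably darkened.

Every pixel — background and shapes alike — is uniformly darkened.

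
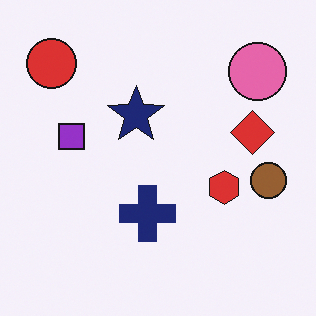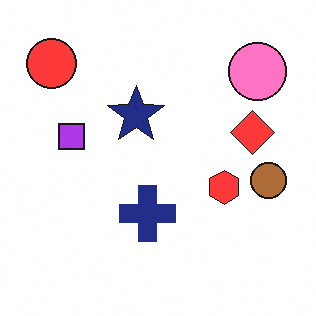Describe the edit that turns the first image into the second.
This is the original image slightly brightened.

Every pixel — background and shapes alike — is uniformly brightened.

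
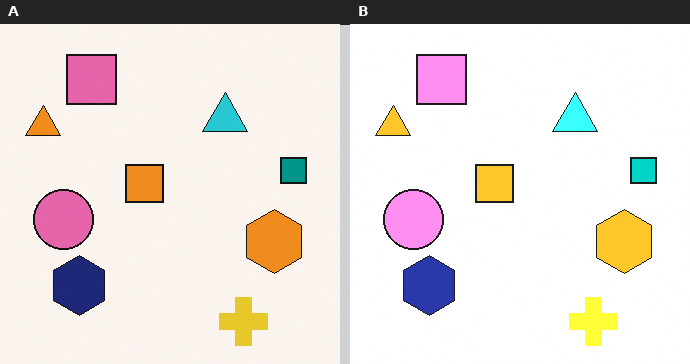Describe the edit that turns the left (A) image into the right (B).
This is the original image substantially brightened.

Every pixel — background and shapes alike — is uniformly brightened.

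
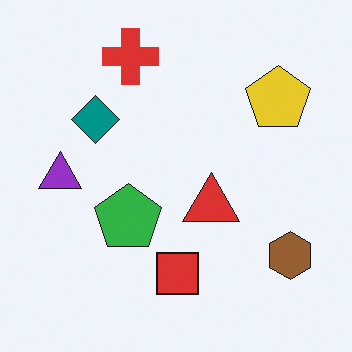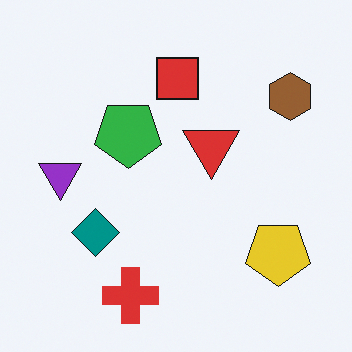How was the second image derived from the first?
Flipped vertically (top ↔ bottom).

The red cross is in the top of the first image and the bottom of the second — shapes on opposite sides of the horizontal midline have swapped in a mirror flip.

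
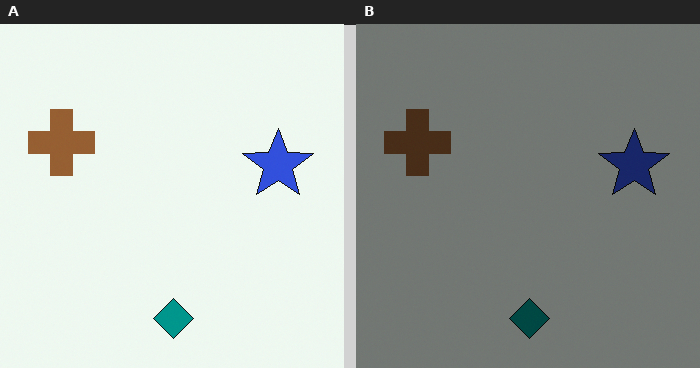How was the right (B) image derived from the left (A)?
The transformation is: substantially darkened.

Every pixel — background and shapes alike — is uniformly darkened.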